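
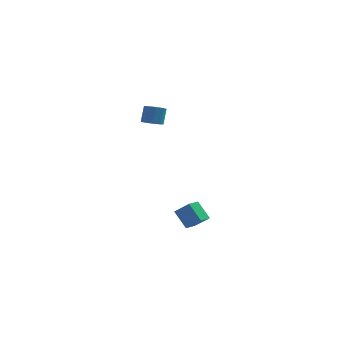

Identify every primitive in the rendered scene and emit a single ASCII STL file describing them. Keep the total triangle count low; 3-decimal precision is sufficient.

solid 
facet normal -0.084 -0.380 -0.921
outer loop
vertex -3.252 -1.026 2.788
vertex -3.546 -1.521 3.019
vertex -3.723 -0.966 2.806
endloop
endfacet
facet normal 0.102 0.916 -0.387
outer loop
vertex -3.252 -1.026 2.788
vertex -3.723 -0.966 2.806
vertex -3.161 -0.604 3.811
endloop
endfacet
facet normal 0.103 0.916 -0.388
outer loop
vertex -3.161 -0.604 3.811
vertex -3.723 -0.966 2.806
vertex -3.631 -0.544 3.828
endloop
endfacet
facet normal 0.082 0.380 0.921
outer loop
vertex -3.161 -0.604 3.811
vertex -3.631 -0.544 3.828
vertex -3.454 -1.099 4.041
endloop
endfacet
facet normal -0.081 -0.380 -0.922
outer loop
vertex -3.723 -0.966 2.806
vertex -3.546 -1.521 3.019
vertex -4.09 -1.232 2.948
endloop
endfacet
facet normal -0.630 0.737 -0.247
outer loop
vertex -3.723 -0.966 2.806
vertex -4.09 -1.232 2.948
vertex -3.631 -0.544 3.828
endloop
endfacet
facet normal -0.630 0.736 -0.247
outer loop
vertex -3.631 -0.544 3.828
vertex -4.09 -1.232 2.948
vertex -3.998 -0.81 3.971
endloop
endfacet
facet normal 0.083 0.380 0.921
outer loop
vertex -3.631 -0.544 3.828
vertex -3.998 -0.81 3.971
vertex -3.454 -1.099 4.041
endloop
endfacet
facet normal -0.082 -0.381 -0.921
outer loop
vertex -4.09 -1.232 2.948
vertex -3.546 -1.521 3.019
vertex -4.138 -1.667 3.132
endloop
endfacet
facet normal -0.991 0.125 0.037
outer loop
vertex -4.09 -1.232 2.948
vertex -4.138 -1.667 3.132
vertex -3.998 -0.81 3.971
endloop
endfacet
facet normal -0.991 0.125 0.038
outer loop
vertex -3.998 -0.81 3.971
vertex -4.138 -1.667 3.132
vertex -4.046 -1.245 4.154
endloop
endfacet
facet normal 0.083 0.379 0.922
outer loop
vertex -3.998 -0.81 3.971
vertex -4.046 -1.245 4.154
vertex -3.454 -1.099 4.041
endloop
endfacet
facet normal -0.082 -0.379 -0.922
outer loop
vertex -4.138 -1.667 3.132
vertex -3.546 -1.521 3.019
vertex -3.839 -2.016 3.249
endloop
endfacet
facet normal -0.772 -0.560 0.301
outer loop
vertex -4.138 -1.667 3.132
vertex -3.839 -2.016 3.249
vertex -4.046 -1.245 4.154
endloop
endfacet
facet normal -0.773 -0.559 0.299
outer loop
vertex -4.046 -1.245 4.154
vertex -3.839 -2.016 3.249
vertex -3.748 -1.594 4.272
endloop
endfacet
facet normal 0.082 0.381 0.921
outer loop
vertex -4.046 -1.245 4.154
vertex -3.748 -1.594 4.272
vertex -3.454 -1.099 4.041
endloop
endfacet
facet normal -0.082 -0.380 -0.921
outer loop
vertex -3.839 -2.016 3.249
vertex -3.546 -1.521 3.019
vertex -3.369 -2.076 3.232
endloop
endfacet
facet normal -0.103 -0.916 0.387
outer loop
vertex -3.839 -2.016 3.249
vertex -3.369 -2.076 3.232
vertex -3.748 -1.594 4.272
endloop
endfacet
facet normal -0.102 -0.916 0.387
outer loop
vertex -3.748 -1.594 4.272
vertex -3.369 -2.076 3.232
vertex -3.277 -1.654 4.254
endloop
endfacet
facet normal 0.084 0.380 0.921
outer loop
vertex -3.748 -1.594 4.272
vertex -3.277 -1.654 4.254
vertex -3.454 -1.099 4.041
endloop
endfacet
facet normal -0.083 -0.380 -0.921
outer loop
vertex -3.369 -2.076 3.232
vertex -3.546 -1.521 3.019
vertex -3.002 -1.81 3.089
endloop
endfacet
facet normal 0.630 -0.736 0.247
outer loop
vertex -3.369 -2.076 3.232
vertex -3.002 -1.81 3.089
vertex -3.277 -1.654 4.254
endloop
endfacet
facet normal 0.630 -0.737 0.247
outer loop
vertex -3.277 -1.654 4.254
vertex -3.002 -1.81 3.089
vertex -2.91 -1.388 4.112
endloop
endfacet
facet normal 0.081 0.380 0.922
outer loop
vertex -3.277 -1.654 4.254
vertex -2.91 -1.388 4.112
vertex -3.454 -1.099 4.041
endloop
endfacet
facet normal -0.083 -0.379 -0.922
outer loop
vertex -3.002 -1.81 3.089
vertex -3.546 -1.521 3.019
vertex -2.954 -1.375 2.906
endloop
endfacet
facet normal 0.991 -0.125 -0.038
outer loop
vertex -3.002 -1.81 3.089
vertex -2.954 -1.375 2.906
vertex -2.91 -1.388 4.112
endloop
endfacet
facet normal 0.991 -0.125 -0.038
outer loop
vertex -2.91 -1.388 4.112
vertex -2.954 -1.375 2.906
vertex -2.862 -0.953 3.928
endloop
endfacet
facet normal 0.082 0.381 0.921
outer loop
vertex -2.91 -1.388 4.112
vertex -2.862 -0.953 3.928
vertex -3.454 -1.099 4.041
endloop
endfacet
facet normal -0.082 -0.381 -0.921
outer loop
vertex -2.954 -1.375 2.906
vertex -3.546 -1.521 3.019
vertex -3.252 -1.026 2.788
endloop
endfacet
facet normal 0.773 0.559 -0.300
outer loop
vertex -2.954 -1.375 2.906
vertex -3.252 -1.026 2.788
vertex -2.862 -0.953 3.928
endloop
endfacet
facet normal 0.772 0.561 -0.300
outer loop
vertex -2.862 -0.953 3.928
vertex -3.252 -1.026 2.788
vertex -3.161 -0.604 3.811
endloop
endfacet
facet normal 0.082 0.379 0.922
outer loop
vertex -2.862 -0.953 3.928
vertex -3.161 -0.604 3.811
vertex -3.454 -1.099 4.041
endloop
endfacet
facet normal -0.744 0.215 -0.632
outer loop
vertex -2.411 -1.05 -3.749
vertex -2.072 -0.224 -3.867
vertex -1.666 -1.502 -4.78
endloop
endfacet
facet normal -0.376 -0.917 0.130
outer loop
vertex -0.788 -1.756 -4.033
vertex -2.411 -1.05 -3.749
vertex -1.666 -1.502 -4.78
endloop
endfacet
facet normal -0.744 0.216 -0.633
outer loop
vertex -1.666 -1.502 -4.78
vertex -2.072 -0.224 -3.867
vertex -1.327 -0.677 -4.897
endloop
endfacet
facet normal 0.552 -0.335 -0.763
outer loop
vertex -1.327 -0.677 -4.897
vertex -0.788 -1.756 -4.033
vertex -1.666 -1.502 -4.78
endloop
endfacet
facet normal -0.552 0.336 0.763
outer loop
vertex -2.411 -1.05 -3.749
vertex -1.194 -0.478 -3.12
vertex -2.072 -0.224 -3.867
endloop
endfacet
facet normal -0.376 -0.917 0.131
outer loop
vertex -1.533 -1.303 -3.003
vertex -2.411 -1.05 -3.749
vertex -0.788 -1.756 -4.033
endloop
endfacet
facet normal -0.552 0.335 0.763
outer loop
vertex -1.533 -1.303 -3.003
vertex -1.194 -0.478 -3.12
vertex -2.411 -1.05 -3.749
endloop
endfacet
facet normal 0.377 0.917 -0.131
outer loop
vertex -2.072 -0.224 -3.867
vertex -1.194 -0.478 -3.12
vertex -1.327 -0.677 -4.897
endloop
endfacet
facet normal 0.552 -0.336 -0.763
outer loop
vertex -0.449 -0.93 -4.151
vertex -0.788 -1.756 -4.033
vertex -1.327 -0.677 -4.897
endloop
endfacet
facet normal 0.376 0.918 -0.131
outer loop
vertex -1.327 -0.677 -4.897
vertex -1.194 -0.478 -3.12
vertex -0.449 -0.93 -4.151
endloop
endfacet
facet normal 0.744 -0.215 0.633
outer loop
vertex -0.449 -0.93 -4.151
vertex -1.533 -1.303 -3.003
vertex -0.788 -1.756 -4.033
endloop
endfacet
facet normal 0.744 -0.216 0.632
outer loop
vertex -1.194 -0.478 -3.12
vertex -1.533 -1.303 -3.003
vertex -0.449 -0.93 -4.151
endloop
endfacet

endsolid


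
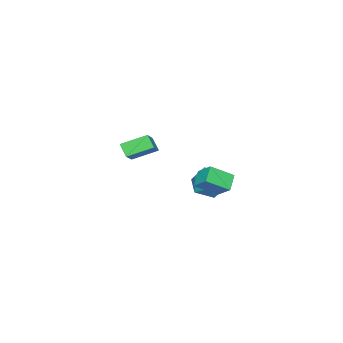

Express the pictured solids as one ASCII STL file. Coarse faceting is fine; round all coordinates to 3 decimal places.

solid 
facet normal 0.249 -0.146 0.958
outer loop
vertex -2.865 3.089 1.009
vertex -3.252 2.079 0.956
vertex -2.214 2.274 0.716
endloop
endfacet
facet normal 0.692 0.320 0.648
outer loop
vertex -2.865 3.089 1.009
vertex -2.214 2.274 0.716
vertex -2.164 3.222 0.195
endloop
endfacet
facet normal 0.302 0.865 0.401
outer loop
vertex -2.865 3.089 1.009
vertex -2.164 3.222 0.195
vertex -3.17 3.612 0.112
endloop
endfacet
facet normal -0.382 0.736 0.559
outer loop
vertex -2.865 3.089 1.009
vertex -3.17 3.612 0.112
vertex -3.843 2.906 0.582
endloop
endfacet
facet normal -0.415 0.112 0.903
outer loop
vertex -2.865 3.089 1.009
vertex -3.843 2.906 0.582
vertex -3.252 2.079 0.956
endloop
endfacet
facet normal 0.996 -0.003 0.090
outer loop
vertex -2.164 3.222 0.195
vertex -2.214 2.274 0.716
vertex -2.117 2.294 -0.362
endloop
endfacet
facet normal 0.279 -0.757 0.590
outer loop
vertex -2.214 2.274 0.716
vertex -3.252 2.079 0.956
vertex -2.79 1.588 0.108
endloop
endfacet
facet normal -0.795 -0.341 0.502
outer loop
vertex -3.252 2.079 0.956
vertex -3.843 2.906 0.582
vertex -3.796 1.978 0.025
endloop
endfacet
facet normal -0.741 0.670 -0.054
outer loop
vertex -3.843 2.906 0.582
vertex -3.17 3.612 0.112
vertex -3.746 2.926 -0.496
endloop
endfacet
facet normal 0.366 0.878 -0.309
outer loop
vertex -3.17 3.612 0.112
vertex -2.164 3.222 0.195
vertex -2.708 3.121 -0.736
endloop
endfacet
facet normal 0.382 -0.736 -0.559
outer loop
vertex -3.095 2.111 -0.789
vertex -2.117 2.294 -0.362
vertex -2.79 1.588 0.108
endloop
endfacet
facet normal -0.302 -0.865 -0.401
outer loop
vertex -3.095 2.111 -0.789
vertex -2.79 1.588 0.108
vertex -3.796 1.978 0.025
endloop
endfacet
facet normal -0.692 -0.320 -0.648
outer loop
vertex -3.095 2.111 -0.789
vertex -3.796 1.978 0.025
vertex -3.746 2.926 -0.496
endloop
endfacet
facet normal -0.249 0.146 -0.958
outer loop
vertex -3.095 2.111 -0.789
vertex -3.746 2.926 -0.496
vertex -2.708 3.121 -0.736
endloop
endfacet
facet normal 0.415 -0.112 -0.903
outer loop
vertex -3.095 2.111 -0.789
vertex -2.708 3.121 -0.736
vertex -2.117 2.294 -0.362
endloop
endfacet
facet normal 0.741 -0.670 0.054
outer loop
vertex -2.79 1.588 0.108
vertex -2.117 2.294 -0.362
vertex -2.214 2.274 0.716
endloop
endfacet
facet normal -0.366 -0.878 0.309
outer loop
vertex -3.796 1.978 0.025
vertex -2.79 1.588 0.108
vertex -3.252 2.079 0.956
endloop
endfacet
facet normal -0.996 0.003 -0.090
outer loop
vertex -3.746 2.926 -0.496
vertex -3.796 1.978 0.025
vertex -3.843 2.906 0.582
endloop
endfacet
facet normal -0.279 0.757 -0.590
outer loop
vertex -2.708 3.121 -0.736
vertex -3.746 2.926 -0.496
vertex -3.17 3.612 0.112
endloop
endfacet
facet normal 0.795 0.341 -0.502
outer loop
vertex -2.117 2.294 -0.362
vertex -2.708 3.121 -0.736
vertex -2.164 3.222 0.195
endloop
endfacet
facet normal -0.631 0.674 0.384
outer loop
vertex -3.567 -1.883 2.109
vertex -3.392 -1.318 1.404
vertex -4.997 -2.663 1.13
endloop
endfacet
facet normal -0.190 -0.614 0.766
outer loop
vertex -3.988 -3.742 0.516
vertex -3.567 -1.883 2.109
vertex -4.997 -2.663 1.13
endloop
endfacet
facet normal -0.631 0.674 0.384
outer loop
vertex -4.997 -2.663 1.13
vertex -3.392 -1.318 1.404
vertex -4.822 -2.098 0.425
endloop
endfacet
facet normal -0.752 -0.410 -0.515
outer loop
vertex -4.822 -2.098 0.425
vertex -3.988 -3.742 0.516
vertex -4.997 -2.663 1.13
endloop
endfacet
facet normal 0.752 0.410 0.515
outer loop
vertex -3.567 -1.883 2.109
vertex -2.383 -2.397 0.79
vertex -3.392 -1.318 1.404
endloop
endfacet
facet normal -0.190 -0.614 0.766
outer loop
vertex -2.558 -2.962 1.495
vertex -3.567 -1.883 2.109
vertex -3.988 -3.742 0.516
endloop
endfacet
facet normal 0.752 0.410 0.515
outer loop
vertex -2.558 -2.962 1.495
vertex -2.383 -2.397 0.79
vertex -3.567 -1.883 2.109
endloop
endfacet
facet normal 0.190 0.614 -0.766
outer loop
vertex -3.392 -1.318 1.404
vertex -2.383 -2.397 0.79
vertex -4.822 -2.098 0.425
endloop
endfacet
facet normal -0.752 -0.410 -0.515
outer loop
vertex -3.813 -3.177 -0.189
vertex -3.988 -3.742 0.516
vertex -4.822 -2.098 0.425
endloop
endfacet
facet normal 0.190 0.614 -0.766
outer loop
vertex -4.822 -2.098 0.425
vertex -2.383 -2.397 0.79
vertex -3.813 -3.177 -0.189
endloop
endfacet
facet normal 0.631 -0.674 -0.384
outer loop
vertex -3.813 -3.177 -0.189
vertex -2.558 -2.962 1.495
vertex -3.988 -3.742 0.516
endloop
endfacet
facet normal 0.631 -0.674 -0.384
outer loop
vertex -2.383 -2.397 0.79
vertex -2.558 -2.962 1.495
vertex -3.813 -3.177 -0.189
endloop
endfacet
facet normal -0.647 0.559 -0.518
outer loop
vertex -2.471 3.765 0.845
vertex -2.234 4.693 1.551
vertex -1.691 4.062 0.192
endloop
endfacet
facet normal -0.199 -0.781 -0.592
outer loop
vertex -0.746 3.247 0.949
vertex -2.471 3.765 0.845
vertex -1.691 4.062 0.192
endloop
endfacet
facet normal -0.647 0.559 -0.518
outer loop
vertex -1.691 4.062 0.192
vertex -2.234 4.693 1.551
vertex -1.454 4.991 0.898
endloop
endfacet
facet normal 0.736 0.281 -0.616
outer loop
vertex -1.454 4.991 0.898
vertex -0.746 3.247 0.949
vertex -1.691 4.062 0.192
endloop
endfacet
facet normal -0.736 -0.281 0.616
outer loop
vertex -2.471 3.765 0.845
vertex -1.289 3.878 2.308
vertex -2.234 4.693 1.551
endloop
endfacet
facet normal -0.199 -0.780 -0.593
outer loop
vertex -1.526 2.949 1.602
vertex -2.471 3.765 0.845
vertex -0.746 3.247 0.949
endloop
endfacet
facet normal -0.736 -0.281 0.616
outer loop
vertex -1.526 2.949 1.602
vertex -1.289 3.878 2.308
vertex -2.471 3.765 0.845
endloop
endfacet
facet normal 0.198 0.781 0.593
outer loop
vertex -2.234 4.693 1.551
vertex -1.289 3.878 2.308
vertex -1.454 4.991 0.898
endloop
endfacet
facet normal 0.736 0.281 -0.616
outer loop
vertex -0.509 4.175 1.655
vertex -0.746 3.247 0.949
vertex -1.454 4.991 0.898
endloop
endfacet
facet normal 0.199 0.780 0.593
outer loop
vertex -1.454 4.991 0.898
vertex -1.289 3.878 2.308
vertex -0.509 4.175 1.655
endloop
endfacet
facet normal 0.647 -0.559 0.518
outer loop
vertex -0.509 4.175 1.655
vertex -1.526 2.949 1.602
vertex -0.746 3.247 0.949
endloop
endfacet
facet normal 0.647 -0.559 0.519
outer loop
vertex -1.289 3.878 2.308
vertex -1.526 2.949 1.602
vertex -0.509 4.175 1.655
endloop
endfacet

endsolid


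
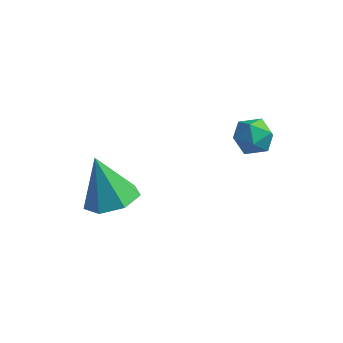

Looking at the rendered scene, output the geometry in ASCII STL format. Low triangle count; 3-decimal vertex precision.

solid 
facet normal -0.365 0.398 0.842
outer loop
vertex 1.551 0.388 2.232
vertex 0.874 0.051 2.098
vertex 1.412 -0.316 2.505
endloop
endfacet
facet normal 0.337 0.282 0.898
outer loop
vertex 1.551 0.388 2.232
vertex 1.412 -0.316 2.505
vertex 2.095 -0.152 2.197
endloop
endfacet
facet normal 0.664 0.645 0.378
outer loop
vertex 1.551 0.388 2.232
vertex 2.095 -0.152 2.197
vertex 1.98 0.317 1.6
endloop
endfacet
facet normal 0.163 0.987 0.000
outer loop
vertex 1.551 0.388 2.232
vertex 1.98 0.317 1.6
vertex 1.225 0.442 1.539
endloop
endfacet
facet normal -0.472 0.834 0.287
outer loop
vertex 1.551 0.388 2.232
vertex 1.225 0.442 1.539
vertex 0.874 0.051 2.098
endloop
endfacet
facet normal 0.455 -0.414 0.788
outer loop
vertex 2.095 -0.152 2.197
vertex 1.412 -0.316 2.505
vertex 1.755 -0.822 2.041
endloop
endfacet
facet normal -0.681 -0.225 0.697
outer loop
vertex 1.412 -0.316 2.505
vertex 0.874 0.051 2.098
vertex 1.0 -0.697 1.98
endloop
endfacet
facet normal -0.854 0.480 -0.200
outer loop
vertex 0.874 0.051 2.098
vertex 1.225 0.442 1.539
vertex 0.885 -0.228 1.383
endloop
endfacet
facet normal 0.174 0.727 -0.664
outer loop
vertex 1.225 0.442 1.539
vertex 1.98 0.317 1.6
vertex 1.568 -0.064 1.075
endloop
endfacet
facet normal 0.983 0.174 -0.053
outer loop
vertex 1.98 0.317 1.6
vertex 2.095 -0.152 2.197
vertex 2.106 -0.431 1.482
endloop
endfacet
facet normal -0.163 -0.987 -0.000
outer loop
vertex 1.429 -0.768 1.348
vertex 1.755 -0.822 2.041
vertex 1.0 -0.697 1.98
endloop
endfacet
facet normal -0.664 -0.645 -0.378
outer loop
vertex 1.429 -0.768 1.348
vertex 1.0 -0.697 1.98
vertex 0.885 -0.228 1.383
endloop
endfacet
facet normal -0.337 -0.282 -0.898
outer loop
vertex 1.429 -0.768 1.348
vertex 0.885 -0.228 1.383
vertex 1.568 -0.064 1.075
endloop
endfacet
facet normal 0.365 -0.398 -0.842
outer loop
vertex 1.429 -0.768 1.348
vertex 1.568 -0.064 1.075
vertex 2.106 -0.431 1.482
endloop
endfacet
facet normal 0.472 -0.834 -0.287
outer loop
vertex 1.429 -0.768 1.348
vertex 2.106 -0.431 1.482
vertex 1.755 -0.822 2.041
endloop
endfacet
facet normal -0.174 -0.727 0.664
outer loop
vertex 1.0 -0.697 1.98
vertex 1.755 -0.822 2.041
vertex 1.412 -0.316 2.505
endloop
endfacet
facet normal -0.983 -0.174 0.053
outer loop
vertex 0.885 -0.228 1.383
vertex 1.0 -0.697 1.98
vertex 0.874 0.051 2.098
endloop
endfacet
facet normal -0.455 0.414 -0.788
outer loop
vertex 1.568 -0.064 1.075
vertex 0.885 -0.228 1.383
vertex 1.225 0.442 1.539
endloop
endfacet
facet normal 0.681 0.225 -0.697
outer loop
vertex 2.106 -0.431 1.482
vertex 1.568 -0.064 1.075
vertex 1.98 0.317 1.6
endloop
endfacet
facet normal 0.854 -0.480 0.200
outer loop
vertex 1.755 -0.822 2.041
vertex 2.106 -0.431 1.482
vertex 2.095 -0.152 2.197
endloop
endfacet
facet normal 0.383 -0.140 -0.913
outer loop
vertex -1.513 -2.345 -0.635
vertex -2.402 -2.63 -0.964
vertex -2.015 -1.719 -0.941
endloop
endfacet
facet normal 0.481 0.665 0.572
outer loop
vertex -1.513 -2.345 -0.635
vertex -2.015 -1.719 -0.941
vertex -3.118 -2.37 0.744
endloop
endfacet
facet normal 0.382 -0.139 -0.914
outer loop
vertex -2.015 -1.719 -0.941
vertex -2.402 -2.63 -0.964
vertex -2.809 -1.779 -1.264
endloop
endfacet
facet normal -0.175 0.951 0.253
outer loop
vertex -2.015 -1.719 -0.941
vertex -2.809 -1.779 -1.264
vertex -3.118 -2.37 0.744
endloop
endfacet
facet normal 0.383 -0.139 -0.913
outer loop
vertex -2.809 -1.779 -1.264
vertex -2.402 -2.63 -0.964
vertex -3.296 -2.48 -1.362
endloop
endfacet
facet normal -0.823 0.566 0.040
outer loop
vertex -2.809 -1.779 -1.264
vertex -3.296 -2.48 -1.362
vertex -3.118 -2.37 0.744
endloop
endfacet
facet normal 0.383 -0.139 -0.913
outer loop
vertex -3.296 -2.48 -1.362
vertex -2.402 -2.63 -0.964
vertex -3.11 -3.294 -1.16
endloop
endfacet
facet normal -0.975 -0.200 0.093
outer loop
vertex -3.296 -2.48 -1.362
vertex -3.11 -3.294 -1.16
vertex -3.118 -2.37 0.744
endloop
endfacet
facet normal 0.384 -0.139 -0.913
outer loop
vertex -3.11 -3.294 -1.16
vertex -2.402 -2.63 -0.964
vertex -2.391 -3.608 -0.81
endloop
endfacet
facet normal -0.518 -0.771 0.372
outer loop
vertex -3.11 -3.294 -1.16
vertex -2.391 -3.608 -0.81
vertex -3.118 -2.37 0.744
endloop
endfacet
facet normal 0.382 -0.140 -0.913
outer loop
vertex -2.391 -3.608 -0.81
vertex -2.402 -2.63 -0.964
vertex -1.68 -3.186 -0.577
endloop
endfacet
facet normal 0.206 -0.716 0.667
outer loop
vertex -2.391 -3.608 -0.81
vertex -1.68 -3.186 -0.577
vertex -3.118 -2.37 0.744
endloop
endfacet
facet normal 0.383 -0.139 -0.913
outer loop
vertex -1.68 -3.186 -0.577
vertex -2.402 -2.63 -0.964
vertex -1.513 -2.345 -0.635
endloop
endfacet
facet normal 0.650 -0.077 0.756
outer loop
vertex -1.68 -3.186 -0.577
vertex -1.513 -2.345 -0.635
vertex -3.118 -2.37 0.744
endloop
endfacet

endsolid


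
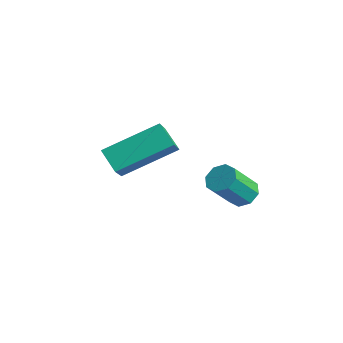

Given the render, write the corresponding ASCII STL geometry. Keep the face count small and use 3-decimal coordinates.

solid 
facet normal -0.500 0.532 -0.683
outer loop
vertex -2.964 3.659 1.801
vertex -2.213 3.66 1.252
vertex -3.602 1.932 0.922
endloop
endfacet
facet normal -0.808 -0.002 0.590
outer loop
vertex -3.027 1.32 1.708
vertex -2.964 3.659 1.801
vertex -3.602 1.932 0.922
endloop
endfacet
facet normal -0.500 0.532 -0.684
outer loop
vertex -3.602 1.932 0.922
vertex -2.213 3.66 1.252
vertex -2.851 1.933 0.374
endloop
endfacet
facet normal -0.313 -0.847 -0.430
outer loop
vertex -2.851 1.933 0.374
vertex -3.027 1.32 1.708
vertex -3.602 1.932 0.922
endloop
endfacet
facet normal 0.313 0.847 0.430
outer loop
vertex -2.964 3.659 1.801
vertex -1.638 3.048 2.038
vertex -2.213 3.66 1.252
endloop
endfacet
facet normal -0.807 -0.002 0.590
outer loop
vertex -2.389 3.047 2.586
vertex -2.964 3.659 1.801
vertex -3.027 1.32 1.708
endloop
endfacet
facet normal 0.313 0.846 0.431
outer loop
vertex -2.389 3.047 2.586
vertex -1.638 3.048 2.038
vertex -2.964 3.659 1.801
endloop
endfacet
facet normal 0.808 0.001 -0.590
outer loop
vertex -2.213 3.66 1.252
vertex -1.638 3.048 2.038
vertex -2.851 1.933 0.374
endloop
endfacet
facet normal -0.313 -0.846 -0.430
outer loop
vertex -2.276 1.321 1.159
vertex -3.027 1.32 1.708
vertex -2.851 1.933 0.374
endloop
endfacet
facet normal 0.807 0.002 -0.590
outer loop
vertex -2.851 1.933 0.374
vertex -1.638 3.048 2.038
vertex -2.276 1.321 1.159
endloop
endfacet
facet normal 0.500 -0.532 0.683
outer loop
vertex -2.276 1.321 1.159
vertex -2.389 3.047 2.586
vertex -3.027 1.32 1.708
endloop
endfacet
facet normal 0.499 -0.532 0.683
outer loop
vertex -1.638 3.048 2.038
vertex -2.389 3.047 2.586
vertex -2.276 1.321 1.159
endloop
endfacet
facet normal 0.009 0.638 -0.770
outer loop
vertex 1.385 3.914 1.211
vertex 0.906 3.724 1.048
vertex 1.068 4.12 1.378
endloop
endfacet
facet normal 0.642 0.587 0.494
outer loop
vertex 1.385 3.914 1.211
vertex 1.068 4.12 1.378
vertex 1.373 3.065 2.235
endloop
endfacet
facet normal 0.642 0.587 0.494
outer loop
vertex 1.373 3.065 2.235
vertex 1.068 4.12 1.378
vertex 1.056 3.271 2.402
endloop
endfacet
facet normal -0.010 -0.639 0.769
outer loop
vertex 1.373 3.065 2.235
vertex 1.056 3.271 2.402
vertex 0.894 2.876 2.072
endloop
endfacet
facet normal 0.008 0.638 -0.770
outer loop
vertex 1.068 4.12 1.378
vertex 0.906 3.724 1.048
vertex 0.656 4.094 1.352
endloop
endfacet
facet normal -0.089 0.767 0.635
outer loop
vertex 1.068 4.12 1.378
vertex 0.656 4.094 1.352
vertex 1.056 3.271 2.402
endloop
endfacet
facet normal -0.087 0.768 0.635
outer loop
vertex 1.056 3.271 2.402
vertex 0.656 4.094 1.352
vertex 0.644 3.246 2.376
endloop
endfacet
facet normal -0.010 -0.639 0.769
outer loop
vertex 1.056 3.271 2.402
vertex 0.644 3.246 2.376
vertex 0.894 2.876 2.072
endloop
endfacet
facet normal 0.009 0.639 -0.770
outer loop
vertex 0.656 4.094 1.352
vertex 0.906 3.724 1.048
vertex 0.391 3.852 1.148
endloop
endfacet
facet normal -0.767 0.499 0.404
outer loop
vertex 0.656 4.094 1.352
vertex 0.391 3.852 1.148
vertex 0.644 3.246 2.376
endloop
endfacet
facet normal -0.767 0.498 0.404
outer loop
vertex 0.644 3.246 2.376
vertex 0.391 3.852 1.148
vertex 0.379 3.003 2.172
endloop
endfacet
facet normal -0.008 -0.638 0.770
outer loop
vertex 0.644 3.246 2.376
vertex 0.379 3.003 2.172
vertex 0.894 2.876 2.072
endloop
endfacet
facet normal 0.010 0.639 -0.769
outer loop
vertex 0.391 3.852 1.148
vertex 0.906 3.724 1.048
vertex 0.427 3.535 0.885
endloop
endfacet
facet normal -0.996 -0.061 -0.062
outer loop
vertex 0.391 3.852 1.148
vertex 0.427 3.535 0.885
vertex 0.379 3.003 2.172
endloop
endfacet
facet normal -0.996 -0.061 -0.062
outer loop
vertex 0.379 3.003 2.172
vertex 0.427 3.535 0.885
vertex 0.415 2.686 1.909
endloop
endfacet
facet normal -0.008 -0.639 0.769
outer loop
vertex 0.379 3.003 2.172
vertex 0.415 2.686 1.909
vertex 0.894 2.876 2.072
endloop
endfacet
facet normal 0.010 0.639 -0.769
outer loop
vertex 0.427 3.535 0.885
vertex 0.906 3.724 1.048
vertex 0.744 3.329 0.718
endloop
endfacet
facet normal -0.642 -0.587 -0.494
outer loop
vertex 0.427 3.535 0.885
vertex 0.744 3.329 0.718
vertex 0.415 2.686 1.909
endloop
endfacet
facet normal -0.642 -0.587 -0.494
outer loop
vertex 0.415 2.686 1.909
vertex 0.744 3.329 0.718
vertex 0.732 2.48 1.742
endloop
endfacet
facet normal -0.009 -0.638 0.770
outer loop
vertex 0.415 2.686 1.909
vertex 0.732 2.48 1.742
vertex 0.894 2.876 2.072
endloop
endfacet
facet normal 0.010 0.639 -0.769
outer loop
vertex 0.744 3.329 0.718
vertex 0.906 3.724 1.048
vertex 1.156 3.354 0.744
endloop
endfacet
facet normal 0.087 -0.767 -0.635
outer loop
vertex 0.744 3.329 0.718
vertex 1.156 3.354 0.744
vertex 0.732 2.48 1.742
endloop
endfacet
facet normal 0.088 -0.768 -0.635
outer loop
vertex 0.732 2.48 1.742
vertex 1.156 3.354 0.744
vertex 1.144 2.506 1.768
endloop
endfacet
facet normal -0.008 -0.638 0.770
outer loop
vertex 0.732 2.48 1.742
vertex 1.144 2.506 1.768
vertex 0.894 2.876 2.072
endloop
endfacet
facet normal 0.008 0.638 -0.770
outer loop
vertex 1.156 3.354 0.744
vertex 0.906 3.724 1.048
vertex 1.421 3.597 0.948
endloop
endfacet
facet normal 0.767 -0.498 -0.404
outer loop
vertex 1.156 3.354 0.744
vertex 1.421 3.597 0.948
vertex 1.144 2.506 1.768
endloop
endfacet
facet normal 0.767 -0.499 -0.404
outer loop
vertex 1.144 2.506 1.768
vertex 1.421 3.597 0.948
vertex 1.409 2.748 1.972
endloop
endfacet
facet normal -0.009 -0.639 0.770
outer loop
vertex 1.144 2.506 1.768
vertex 1.409 2.748 1.972
vertex 0.894 2.876 2.072
endloop
endfacet
facet normal 0.008 0.639 -0.769
outer loop
vertex 1.421 3.597 0.948
vertex 0.906 3.724 1.048
vertex 1.385 3.914 1.211
endloop
endfacet
facet normal 0.996 0.061 0.062
outer loop
vertex 1.421 3.597 0.948
vertex 1.385 3.914 1.211
vertex 1.409 2.748 1.972
endloop
endfacet
facet normal 0.996 0.061 0.062
outer loop
vertex 1.409 2.748 1.972
vertex 1.385 3.914 1.211
vertex 1.373 3.065 2.235
endloop
endfacet
facet normal -0.010 -0.639 0.769
outer loop
vertex 1.409 2.748 1.972
vertex 1.373 3.065 2.235
vertex 0.894 2.876 2.072
endloop
endfacet

endsolid


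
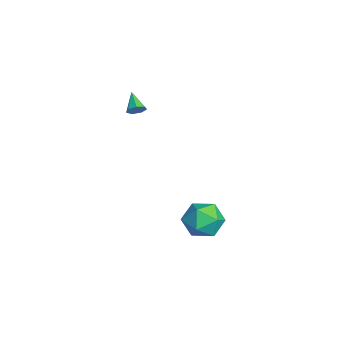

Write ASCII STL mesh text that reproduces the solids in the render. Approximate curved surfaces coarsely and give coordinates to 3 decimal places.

solid 
facet normal 0.828 0.099 -0.553
outer loop
vertex -0.14 -1.689 3.243
vertex -0.42 -1.653 2.83
vertex -0.262 -1.287 3.132
endloop
endfacet
facet normal 0.153 0.306 0.940
outer loop
vertex -0.14 -1.689 3.243
vertex -0.262 -1.287 3.132
vertex -1.38 -1.767 3.47
endloop
endfacet
facet normal 0.828 0.098 -0.552
outer loop
vertex -0.262 -1.287 3.132
vertex -0.42 -1.653 2.83
vertex -0.502 -1.161 2.794
endloop
endfacet
facet normal -0.222 0.852 0.475
outer loop
vertex -0.262 -1.287 3.132
vertex -0.502 -1.161 2.794
vertex -1.38 -1.767 3.47
endloop
endfacet
facet normal 0.828 0.097 -0.553
outer loop
vertex -0.502 -1.161 2.794
vertex -0.42 -1.653 2.83
vertex -0.681 -1.405 2.483
endloop
endfacet
facet normal -0.655 0.730 -0.196
outer loop
vertex -0.502 -1.161 2.794
vertex -0.681 -1.405 2.483
vertex -1.38 -1.767 3.47
endloop
endfacet
facet normal 0.828 0.100 -0.551
outer loop
vertex -0.681 -1.405 2.483
vertex -0.42 -1.653 2.83
vertex -0.662 -1.836 2.433
endloop
endfacet
facet normal -0.821 0.030 -0.570
outer loop
vertex -0.681 -1.405 2.483
vertex -0.662 -1.836 2.433
vertex -1.38 -1.767 3.47
endloop
endfacet
facet normal 0.829 0.098 -0.551
outer loop
vertex -0.662 -1.836 2.433
vertex -0.42 -1.653 2.83
vertex -0.462 -2.129 2.682
endloop
endfacet
facet normal -0.595 -0.716 -0.365
outer loop
vertex -0.662 -1.836 2.433
vertex -0.462 -2.129 2.682
vertex -1.38 -1.767 3.47
endloop
endfacet
facet normal 0.828 0.099 -0.552
outer loop
vertex -0.462 -2.129 2.682
vertex -0.42 -1.653 2.83
vertex -0.229 -2.063 3.043
endloop
endfacet
facet normal -0.145 -0.952 0.268
outer loop
vertex -0.462 -2.129 2.682
vertex -0.229 -2.063 3.043
vertex -1.38 -1.767 3.47
endloop
endfacet
facet normal 0.828 0.099 -0.553
outer loop
vertex -0.229 -2.063 3.043
vertex -0.42 -1.653 2.83
vertex -0.14 -1.689 3.243
endloop
endfacet
facet normal 0.186 -0.497 0.847
outer loop
vertex -0.229 -2.063 3.043
vertex -0.14 -1.689 3.243
vertex -1.38 -1.767 3.47
endloop
endfacet
facet normal -0.500 0.831 0.243
outer loop
vertex 2.06 2.15 -3.476
vertex 1.117 1.56 -3.398
vertex 1.768 1.69 -2.503
endloop
endfacet
facet normal 0.177 0.868 0.464
outer loop
vertex 2.06 2.15 -3.476
vertex 1.768 1.69 -2.503
vertex 2.83 1.654 -2.841
endloop
endfacet
facet normal 0.599 0.793 -0.107
outer loop
vertex 2.06 2.15 -3.476
vertex 2.83 1.654 -2.841
vertex 2.835 1.501 -3.945
endloop
endfacet
facet normal 0.182 0.710 -0.681
outer loop
vertex 2.06 2.15 -3.476
vertex 2.835 1.501 -3.945
vertex 1.776 1.443 -4.289
endloop
endfacet
facet normal -0.497 0.733 -0.464
outer loop
vertex 2.06 2.15 -3.476
vertex 1.776 1.443 -4.289
vertex 1.117 1.56 -3.398
endloop
endfacet
facet normal 0.297 0.317 0.900
outer loop
vertex 2.83 1.654 -2.841
vertex 1.768 1.69 -2.503
vertex 2.364 0.757 -2.371
endloop
endfacet
facet normal -0.799 0.257 0.544
outer loop
vertex 1.768 1.69 -2.503
vertex 1.117 1.56 -3.398
vertex 1.305 0.699 -2.715
endloop
endfacet
facet normal -0.794 0.098 -0.600
outer loop
vertex 1.117 1.56 -3.398
vertex 1.776 1.443 -4.289
vertex 1.31 0.546 -3.819
endloop
endfacet
facet normal 0.305 0.061 -0.950
outer loop
vertex 1.776 1.443 -4.289
vertex 2.835 1.501 -3.945
vertex 2.372 0.51 -4.157
endloop
endfacet
facet normal 0.980 0.196 -0.023
outer loop
vertex 2.835 1.501 -3.945
vertex 2.83 1.654 -2.841
vertex 3.023 0.64 -3.262
endloop
endfacet
facet normal -0.182 -0.710 0.681
outer loop
vertex 2.08 0.05 -3.184
vertex 2.364 0.757 -2.371
vertex 1.305 0.699 -2.715
endloop
endfacet
facet normal -0.599 -0.793 0.107
outer loop
vertex 2.08 0.05 -3.184
vertex 1.305 0.699 -2.715
vertex 1.31 0.546 -3.819
endloop
endfacet
facet normal -0.177 -0.868 -0.464
outer loop
vertex 2.08 0.05 -3.184
vertex 1.31 0.546 -3.819
vertex 2.372 0.51 -4.157
endloop
endfacet
facet normal 0.500 -0.831 -0.243
outer loop
vertex 2.08 0.05 -3.184
vertex 2.372 0.51 -4.157
vertex 3.023 0.64 -3.262
endloop
endfacet
facet normal 0.497 -0.733 0.464
outer loop
vertex 2.08 0.05 -3.184
vertex 3.023 0.64 -3.262
vertex 2.364 0.757 -2.371
endloop
endfacet
facet normal -0.305 -0.061 0.950
outer loop
vertex 1.305 0.699 -2.715
vertex 2.364 0.757 -2.371
vertex 1.768 1.69 -2.503
endloop
endfacet
facet normal -0.980 -0.196 0.023
outer loop
vertex 1.31 0.546 -3.819
vertex 1.305 0.699 -2.715
vertex 1.117 1.56 -3.398
endloop
endfacet
facet normal -0.297 -0.317 -0.900
outer loop
vertex 2.372 0.51 -4.157
vertex 1.31 0.546 -3.819
vertex 1.776 1.443 -4.289
endloop
endfacet
facet normal 0.799 -0.257 -0.544
outer loop
vertex 3.023 0.64 -3.262
vertex 2.372 0.51 -4.157
vertex 2.835 1.501 -3.945
endloop
endfacet
facet normal 0.794 -0.098 0.600
outer loop
vertex 2.364 0.757 -2.371
vertex 3.023 0.64 -3.262
vertex 2.83 1.654 -2.841
endloop
endfacet

endsolid


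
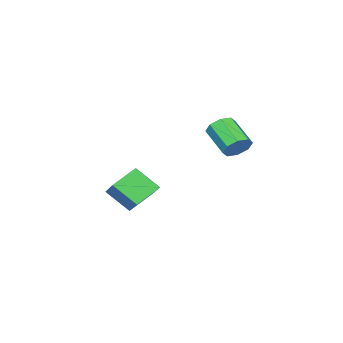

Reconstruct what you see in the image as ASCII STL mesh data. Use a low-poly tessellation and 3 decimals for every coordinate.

solid 
facet normal -0.830 0.236 0.505
outer loop
vertex -1.825 -4.524 0.258
vertex -0.978 -3.455 1.15
vertex -2.139 -3.413 -0.776
endloop
endfacet
facet normal -0.520 -0.656 -0.547
outer loop
vertex -0.902 -3.765 -1.53
vertex -1.825 -4.524 0.258
vertex -2.139 -3.413 -0.776
endloop
endfacet
facet normal -0.830 0.236 0.505
outer loop
vertex -2.139 -3.413 -0.776
vertex -0.978 -3.455 1.15
vertex -1.292 -2.344 0.116
endloop
endfacet
facet normal -0.203 0.717 -0.667
outer loop
vertex -1.292 -2.344 0.116
vertex -0.902 -3.765 -1.53
vertex -2.139 -3.413 -0.776
endloop
endfacet
facet normal 0.203 -0.717 0.667
outer loop
vertex -1.825 -4.524 0.258
vertex 0.259 -3.807 0.396
vertex -0.978 -3.455 1.15
endloop
endfacet
facet normal -0.520 -0.656 -0.547
outer loop
vertex -0.588 -4.876 -0.496
vertex -1.825 -4.524 0.258
vertex -0.902 -3.765 -1.53
endloop
endfacet
facet normal 0.203 -0.717 0.667
outer loop
vertex -0.588 -4.876 -0.496
vertex 0.259 -3.807 0.396
vertex -1.825 -4.524 0.258
endloop
endfacet
facet normal 0.520 0.656 0.547
outer loop
vertex -0.978 -3.455 1.15
vertex 0.259 -3.807 0.396
vertex -1.292 -2.344 0.116
endloop
endfacet
facet normal -0.203 0.717 -0.667
outer loop
vertex -0.055 -2.696 -0.638
vertex -0.902 -3.765 -1.53
vertex -1.292 -2.344 0.116
endloop
endfacet
facet normal 0.520 0.656 0.547
outer loop
vertex -1.292 -2.344 0.116
vertex 0.259 -3.807 0.396
vertex -0.055 -2.696 -0.638
endloop
endfacet
facet normal 0.830 -0.236 -0.505
outer loop
vertex -0.055 -2.696 -0.638
vertex -0.588 -4.876 -0.496
vertex -0.902 -3.765 -1.53
endloop
endfacet
facet normal 0.830 -0.236 -0.505
outer loop
vertex 0.259 -3.807 0.396
vertex -0.588 -4.876 -0.496
vertex -0.055 -2.696 -0.638
endloop
endfacet
facet normal 0.305 0.770 -0.561
outer loop
vertex -0.597 2.256 4.045
vertex -0.975 2.0 3.488
vertex -1.112 2.451 4.033
endloop
endfacet
facet normal 0.182 0.531 0.828
outer loop
vertex -0.597 2.256 4.045
vertex -1.112 2.451 4.033
vertex -1.087 1.017 4.948
endloop
endfacet
facet normal 0.181 0.531 0.828
outer loop
vertex -1.087 1.017 4.948
vertex -1.112 2.451 4.033
vertex -1.603 1.211 4.936
endloop
endfacet
facet normal -0.303 -0.770 0.562
outer loop
vertex -1.087 1.017 4.948
vertex -1.603 1.211 4.936
vertex -1.465 0.76 4.392
endloop
endfacet
facet normal 0.304 0.770 -0.561
outer loop
vertex -1.112 2.451 4.033
vertex -0.975 2.0 3.488
vertex -1.547 2.381 3.701
endloop
endfacet
facet normal -0.534 0.626 0.568
outer loop
vertex -1.112 2.451 4.033
vertex -1.547 2.381 3.701
vertex -1.603 1.211 4.936
endloop
endfacet
facet normal -0.534 0.626 0.568
outer loop
vertex -1.603 1.211 4.936
vertex -1.547 2.381 3.701
vertex -2.037 1.142 4.604
endloop
endfacet
facet normal -0.306 -0.770 0.560
outer loop
vertex -1.603 1.211 4.936
vertex -2.037 1.142 4.604
vertex -1.465 0.76 4.392
endloop
endfacet
facet normal 0.304 0.770 -0.561
outer loop
vertex -1.547 2.381 3.701
vertex -0.975 2.0 3.488
vertex -1.647 2.088 3.245
endloop
endfacet
facet normal -0.935 0.354 -0.022
outer loop
vertex -1.547 2.381 3.701
vertex -1.647 2.088 3.245
vertex -2.037 1.142 4.604
endloop
endfacet
facet normal -0.935 0.354 -0.022
outer loop
vertex -2.037 1.142 4.604
vertex -1.647 2.088 3.245
vertex -2.137 0.849 4.148
endloop
endfacet
facet normal -0.306 -0.769 0.561
outer loop
vertex -2.037 1.142 4.604
vertex -2.137 0.849 4.148
vertex -1.465 0.76 4.392
endloop
endfacet
facet normal 0.304 0.769 -0.562
outer loop
vertex -1.647 2.088 3.245
vertex -0.975 2.0 3.488
vertex -1.353 1.743 2.932
endloop
endfacet
facet normal -0.789 -0.126 -0.602
outer loop
vertex -1.647 2.088 3.245
vertex -1.353 1.743 2.932
vertex -2.137 0.849 4.148
endloop
endfacet
facet normal -0.789 -0.126 -0.602
outer loop
vertex -2.137 0.849 4.148
vertex -1.353 1.743 2.932
vertex -1.843 0.504 3.835
endloop
endfacet
facet normal -0.306 -0.769 0.561
outer loop
vertex -2.137 0.849 4.148
vertex -1.843 0.504 3.835
vertex -1.465 0.76 4.392
endloop
endfacet
facet normal 0.303 0.770 -0.562
outer loop
vertex -1.353 1.743 2.932
vertex -0.975 2.0 3.488
vertex -0.837 1.549 2.944
endloop
endfacet
facet normal -0.181 -0.532 -0.827
outer loop
vertex -1.353 1.743 2.932
vertex -0.837 1.549 2.944
vertex -1.843 0.504 3.835
endloop
endfacet
facet normal -0.182 -0.531 -0.828
outer loop
vertex -1.843 0.504 3.835
vertex -0.837 1.549 2.944
vertex -1.328 0.309 3.847
endloop
endfacet
facet normal -0.305 -0.770 0.561
outer loop
vertex -1.843 0.504 3.835
vertex -1.328 0.309 3.847
vertex -1.465 0.76 4.392
endloop
endfacet
facet normal 0.306 0.770 -0.560
outer loop
vertex -0.837 1.549 2.944
vertex -0.975 2.0 3.488
vertex -0.403 1.618 3.276
endloop
endfacet
facet normal 0.534 -0.626 -0.568
outer loop
vertex -0.837 1.549 2.944
vertex -0.403 1.618 3.276
vertex -1.328 0.309 3.847
endloop
endfacet
facet normal 0.534 -0.626 -0.568
outer loop
vertex -1.328 0.309 3.847
vertex -0.403 1.618 3.276
vertex -0.893 0.379 4.179
endloop
endfacet
facet normal -0.304 -0.770 0.561
outer loop
vertex -1.328 0.309 3.847
vertex -0.893 0.379 4.179
vertex -1.465 0.76 4.392
endloop
endfacet
facet normal 0.306 0.769 -0.561
outer loop
vertex -0.403 1.618 3.276
vertex -0.975 2.0 3.488
vertex -0.303 1.911 3.732
endloop
endfacet
facet normal 0.935 -0.354 0.022
outer loop
vertex -0.403 1.618 3.276
vertex -0.303 1.911 3.732
vertex -0.893 0.379 4.179
endloop
endfacet
facet normal 0.935 -0.354 0.022
outer loop
vertex -0.893 0.379 4.179
vertex -0.303 1.911 3.732
vertex -0.793 0.672 4.635
endloop
endfacet
facet normal -0.304 -0.770 0.561
outer loop
vertex -0.893 0.379 4.179
vertex -0.793 0.672 4.635
vertex -1.465 0.76 4.392
endloop
endfacet
facet normal 0.306 0.769 -0.561
outer loop
vertex -0.303 1.911 3.732
vertex -0.975 2.0 3.488
vertex -0.597 2.256 4.045
endloop
endfacet
facet normal 0.789 0.126 0.602
outer loop
vertex -0.303 1.911 3.732
vertex -0.597 2.256 4.045
vertex -0.793 0.672 4.635
endloop
endfacet
facet normal 0.789 0.126 0.602
outer loop
vertex -0.793 0.672 4.635
vertex -0.597 2.256 4.045
vertex -1.087 1.017 4.948
endloop
endfacet
facet normal -0.304 -0.769 0.562
outer loop
vertex -0.793 0.672 4.635
vertex -1.087 1.017 4.948
vertex -1.465 0.76 4.392
endloop
endfacet

endsolid


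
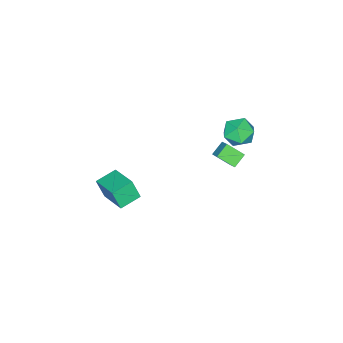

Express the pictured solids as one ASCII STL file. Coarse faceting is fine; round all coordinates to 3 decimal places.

solid 
facet normal 0.015 -0.249 0.968
outer loop
vertex -2.669 2.166 0.106
vertex -3.588 1.996 0.077
vertex -2.98 1.31 -0.109
endloop
endfacet
facet normal 0.640 -0.398 0.658
outer loop
vertex -2.669 2.166 0.106
vertex -2.98 1.31 -0.109
vertex -2.263 1.68 -0.583
endloop
endfacet
facet normal 0.900 0.208 0.383
outer loop
vertex -2.669 2.166 0.106
vertex -2.263 1.68 -0.583
vertex -2.429 2.595 -0.69
endloop
endfacet
facet normal 0.436 0.731 0.525
outer loop
vertex -2.669 2.166 0.106
vertex -2.429 2.595 -0.69
vertex -3.248 2.79 -0.282
endloop
endfacet
facet normal -0.111 0.449 0.887
outer loop
vertex -2.669 2.166 0.106
vertex -3.248 2.79 -0.282
vertex -3.588 1.996 0.077
endloop
endfacet
facet normal 0.516 -0.849 0.118
outer loop
vertex -2.263 1.68 -0.583
vertex -2.98 1.31 -0.109
vertex -2.932 1.21 -1.038
endloop
endfacet
facet normal -0.495 -0.607 0.622
outer loop
vertex -2.98 1.31 -0.109
vertex -3.588 1.996 0.077
vertex -3.751 1.405 -0.63
endloop
endfacet
facet normal -0.699 0.521 0.490
outer loop
vertex -3.588 1.996 0.077
vertex -3.248 2.79 -0.282
vertex -3.917 2.32 -0.737
endloop
endfacet
facet normal 0.185 0.978 -0.096
outer loop
vertex -3.248 2.79 -0.282
vertex -2.429 2.595 -0.69
vertex -3.2 2.69 -1.211
endloop
endfacet
facet normal 0.936 0.132 -0.326
outer loop
vertex -2.429 2.595 -0.69
vertex -2.263 1.68 -0.583
vertex -2.592 2.004 -1.397
endloop
endfacet
facet normal -0.436 -0.731 -0.525
outer loop
vertex -3.511 1.834 -1.426
vertex -2.932 1.21 -1.038
vertex -3.751 1.405 -0.63
endloop
endfacet
facet normal -0.900 -0.208 -0.383
outer loop
vertex -3.511 1.834 -1.426
vertex -3.751 1.405 -0.63
vertex -3.917 2.32 -0.737
endloop
endfacet
facet normal -0.640 0.398 -0.658
outer loop
vertex -3.511 1.834 -1.426
vertex -3.917 2.32 -0.737
vertex -3.2 2.69 -1.211
endloop
endfacet
facet normal -0.015 0.249 -0.968
outer loop
vertex -3.511 1.834 -1.426
vertex -3.2 2.69 -1.211
vertex -2.592 2.004 -1.397
endloop
endfacet
facet normal 0.111 -0.449 -0.887
outer loop
vertex -3.511 1.834 -1.426
vertex -2.592 2.004 -1.397
vertex -2.932 1.21 -1.038
endloop
endfacet
facet normal -0.185 -0.978 0.096
outer loop
vertex -3.751 1.405 -0.63
vertex -2.932 1.21 -1.038
vertex -2.98 1.31 -0.109
endloop
endfacet
facet normal -0.936 -0.132 0.326
outer loop
vertex -3.917 2.32 -0.737
vertex -3.751 1.405 -0.63
vertex -3.588 1.996 0.077
endloop
endfacet
facet normal -0.516 0.849 -0.118
outer loop
vertex -3.2 2.69 -1.211
vertex -3.917 2.32 -0.737
vertex -3.248 2.79 -0.282
endloop
endfacet
facet normal 0.495 0.607 -0.622
outer loop
vertex -2.592 2.004 -1.397
vertex -3.2 2.69 -1.211
vertex -2.429 2.595 -0.69
endloop
endfacet
facet normal 0.699 -0.521 -0.490
outer loop
vertex -2.932 1.21 -1.038
vertex -2.592 2.004 -1.397
vertex -2.263 1.68 -0.583
endloop
endfacet
facet normal -0.924 0.318 0.210
outer loop
vertex 2.572 -1.334 -1.024
vertex 3.209 0.157 -0.479
vertex 2.479 -0.909 -2.077
endloop
endfacet
facet normal -0.372 -0.872 -0.319
outer loop
vertex 3.551 -1.277 -2.321
vertex 2.572 -1.334 -1.024
vertex 2.479 -0.909 -2.077
endloop
endfacet
facet normal -0.925 0.317 0.211
outer loop
vertex 2.479 -0.909 -2.077
vertex 3.209 0.157 -0.479
vertex 3.115 0.582 -1.532
endloop
endfacet
facet normal -0.082 0.373 -0.924
outer loop
vertex 3.115 0.582 -1.532
vertex 3.551 -1.277 -2.321
vertex 2.479 -0.909 -2.077
endloop
endfacet
facet normal 0.082 -0.373 0.924
outer loop
vertex 2.572 -1.334 -1.024
vertex 4.281 -0.211 -0.723
vertex 3.209 0.157 -0.479
endloop
endfacet
facet normal -0.372 -0.872 -0.319
outer loop
vertex 3.645 -1.702 -1.268
vertex 2.572 -1.334 -1.024
vertex 3.551 -1.277 -2.321
endloop
endfacet
facet normal 0.082 -0.373 0.924
outer loop
vertex 3.645 -1.702 -1.268
vertex 4.281 -0.211 -0.723
vertex 2.572 -1.334 -1.024
endloop
endfacet
facet normal 0.372 0.872 0.319
outer loop
vertex 3.209 0.157 -0.479
vertex 4.281 -0.211 -0.723
vertex 3.115 0.582 -1.532
endloop
endfacet
facet normal -0.082 0.373 -0.924
outer loop
vertex 4.188 0.214 -1.776
vertex 3.551 -1.277 -2.321
vertex 3.115 0.582 -1.532
endloop
endfacet
facet normal 0.372 0.872 0.319
outer loop
vertex 3.115 0.582 -1.532
vertex 4.281 -0.211 -0.723
vertex 4.188 0.214 -1.776
endloop
endfacet
facet normal 0.924 -0.318 -0.211
outer loop
vertex 4.188 0.214 -1.776
vertex 3.645 -1.702 -1.268
vertex 3.551 -1.277 -2.321
endloop
endfacet
facet normal 0.925 -0.318 -0.210
outer loop
vertex 4.281 -0.211 -0.723
vertex 3.645 -1.702 -1.268
vertex 4.188 0.214 -1.776
endloop
endfacet
facet normal -0.824 0.102 0.558
outer loop
vertex -3.305 0.868 -2.367
vertex -2.788 1.515 -1.722
vertex -3.617 1.735 -2.987
endloop
endfacet
facet normal -0.493 -0.617 -0.614
outer loop
vertex -2.892 1.645 -3.478
vertex -3.305 0.868 -2.367
vertex -3.617 1.735 -2.987
endloop
endfacet
facet normal -0.824 0.103 0.558
outer loop
vertex -3.617 1.735 -2.987
vertex -2.788 1.515 -1.722
vertex -3.099 2.382 -2.342
endloop
endfacet
facet normal -0.281 0.781 -0.558
outer loop
vertex -3.099 2.382 -2.342
vertex -2.892 1.645 -3.478
vertex -3.617 1.735 -2.987
endloop
endfacet
facet normal 0.281 -0.781 0.558
outer loop
vertex -3.305 0.868 -2.367
vertex -2.063 1.425 -2.213
vertex -2.788 1.515 -1.722
endloop
endfacet
facet normal -0.493 -0.616 -0.614
outer loop
vertex -2.581 0.778 -2.858
vertex -3.305 0.868 -2.367
vertex -2.892 1.645 -3.478
endloop
endfacet
facet normal 0.281 -0.781 0.558
outer loop
vertex -2.581 0.778 -2.858
vertex -2.063 1.425 -2.213
vertex -3.305 0.868 -2.367
endloop
endfacet
facet normal 0.493 0.616 0.615
outer loop
vertex -2.788 1.515 -1.722
vertex -2.063 1.425 -2.213
vertex -3.099 2.382 -2.342
endloop
endfacet
facet normal -0.281 0.781 -0.558
outer loop
vertex -2.375 2.292 -2.833
vertex -2.892 1.645 -3.478
vertex -3.099 2.382 -2.342
endloop
endfacet
facet normal 0.493 0.616 0.614
outer loop
vertex -3.099 2.382 -2.342
vertex -2.063 1.425 -2.213
vertex -2.375 2.292 -2.833
endloop
endfacet
facet normal 0.824 -0.103 -0.557
outer loop
vertex -2.375 2.292 -2.833
vertex -2.581 0.778 -2.858
vertex -2.892 1.645 -3.478
endloop
endfacet
facet normal 0.823 -0.103 -0.558
outer loop
vertex -2.063 1.425 -2.213
vertex -2.581 0.778 -2.858
vertex -2.375 2.292 -2.833
endloop
endfacet

endsolid


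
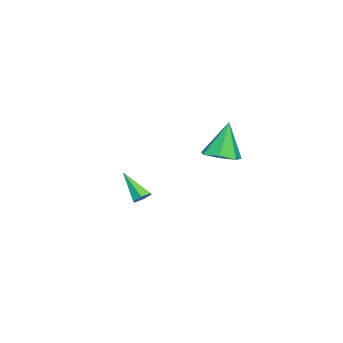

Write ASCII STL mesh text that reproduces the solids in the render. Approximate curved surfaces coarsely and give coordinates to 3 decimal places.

solid 
facet normal 0.340 0.631 -0.698
outer loop
vertex -0.318 -3.099 -3.803
vertex -0.776 -2.767 -3.726
vertex -0.305 -2.679 -3.417
endloop
endfacet
facet normal 0.825 -0.396 0.403
outer loop
vertex -0.318 -3.099 -3.803
vertex -0.305 -2.679 -3.417
vertex -1.424 -3.973 -2.394
endloop
endfacet
facet normal 0.340 0.631 -0.697
outer loop
vertex -0.305 -2.679 -3.417
vertex -0.776 -2.767 -3.726
vertex -0.762 -2.348 -3.34
endloop
endfacet
facet normal 0.390 0.339 0.856
outer loop
vertex -0.305 -2.679 -3.417
vertex -0.762 -2.348 -3.34
vertex -1.424 -3.973 -2.394
endloop
endfacet
facet normal 0.340 0.631 -0.697
outer loop
vertex -0.762 -2.348 -3.34
vertex -0.776 -2.767 -3.726
vertex -1.233 -2.436 -3.649
endloop
endfacet
facet normal -0.520 0.578 0.629
outer loop
vertex -0.762 -2.348 -3.34
vertex -1.233 -2.436 -3.649
vertex -1.424 -3.973 -2.394
endloop
endfacet
facet normal 0.340 0.631 -0.697
outer loop
vertex -1.233 -2.436 -3.649
vertex -0.776 -2.767 -3.726
vertex -1.247 -2.855 -4.035
endloop
endfacet
facet normal -0.995 0.081 -0.052
outer loop
vertex -1.233 -2.436 -3.649
vertex -1.247 -2.855 -4.035
vertex -1.424 -3.973 -2.394
endloop
endfacet
facet normal 0.339 0.632 -0.697
outer loop
vertex -1.247 -2.855 -4.035
vertex -0.776 -2.767 -3.726
vertex -0.789 -3.186 -4.112
endloop
endfacet
facet normal -0.559 -0.656 -0.507
outer loop
vertex -1.247 -2.855 -4.035
vertex -0.789 -3.186 -4.112
vertex -1.424 -3.973 -2.394
endloop
endfacet
facet normal 0.341 0.631 -0.697
outer loop
vertex -0.789 -3.186 -4.112
vertex -0.776 -2.767 -3.726
vertex -0.318 -3.099 -3.803
endloop
endfacet
facet normal 0.349 -0.894 -0.281
outer loop
vertex -0.789 -3.186 -4.112
vertex -0.318 -3.099 -3.803
vertex -1.424 -3.973 -2.394
endloop
endfacet
facet normal 0.307 -0.104 -0.946
outer loop
vertex 4.643 1.79 2.185
vertex 4.0 2.444 1.904
vertex 4.908 2.58 2.184
endloop
endfacet
facet normal 0.704 -0.235 0.670
outer loop
vertex 4.643 1.79 2.185
vertex 4.908 2.58 2.184
vertex 3.38 2.656 3.816
endloop
endfacet
facet normal 0.307 -0.104 -0.946
outer loop
vertex 4.908 2.58 2.184
vertex 4.0 2.444 1.904
vertex 4.489 3.268 1.972
endloop
endfacet
facet normal 0.622 0.550 0.557
outer loop
vertex 4.908 2.58 2.184
vertex 4.489 3.268 1.972
vertex 3.38 2.656 3.816
endloop
endfacet
facet normal 0.307 -0.104 -0.946
outer loop
vertex 4.489 3.268 1.972
vertex 4.0 2.444 1.904
vertex 3.701 3.336 1.709
endloop
endfacet
facet normal -0.019 0.952 0.304
outer loop
vertex 4.489 3.268 1.972
vertex 3.701 3.336 1.709
vertex 3.38 2.656 3.816
endloop
endfacet
facet normal 0.307 -0.104 -0.946
outer loop
vertex 3.701 3.336 1.709
vertex 4.0 2.444 1.904
vertex 3.139 2.733 1.593
endloop
endfacet
facet normal -0.737 0.667 0.103
outer loop
vertex 3.701 3.336 1.709
vertex 3.139 2.733 1.593
vertex 3.38 2.656 3.816
endloop
endfacet
facet normal 0.306 -0.106 -0.946
outer loop
vertex 3.139 2.733 1.593
vertex 4.0 2.444 1.904
vertex 3.224 1.913 1.712
endloop
endfacet
facet normal -0.991 -0.088 0.104
outer loop
vertex 3.139 2.733 1.593
vertex 3.224 1.913 1.712
vertex 3.38 2.656 3.816
endloop
endfacet
facet normal 0.306 -0.105 -0.946
outer loop
vertex 3.224 1.913 1.712
vertex 4.0 2.444 1.904
vertex 3.894 1.493 1.975
endloop
endfacet
facet normal -0.589 -0.747 0.308
outer loop
vertex 3.224 1.913 1.712
vertex 3.894 1.493 1.975
vertex 3.38 2.656 3.816
endloop
endfacet
facet normal 0.307 -0.105 -0.946
outer loop
vertex 3.894 1.493 1.975
vertex 4.0 2.444 1.904
vertex 4.643 1.79 2.185
endloop
endfacet
facet normal 0.165 -0.812 0.559
outer loop
vertex 3.894 1.493 1.975
vertex 4.643 1.79 2.185
vertex 3.38 2.656 3.816
endloop
endfacet

endsolid


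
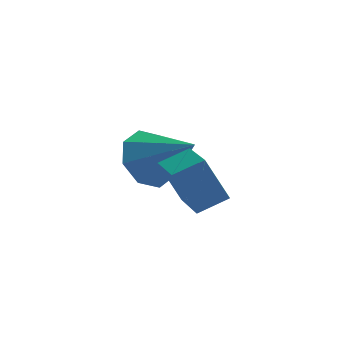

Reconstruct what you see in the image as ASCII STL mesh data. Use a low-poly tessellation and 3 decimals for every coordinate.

solid 
facet normal -0.695 0.373 -0.615
outer loop
vertex -0.286 3.128 -1.0
vertex -0.901 3.031 -0.363
vertex -0.341 3.68 -0.603
endloop
endfacet
facet normal 0.948 0.243 -0.207
outer loop
vertex -0.286 3.128 -1.0
vertex -0.341 3.68 -0.603
vertex 0.261 2.409 0.663
endloop
endfacet
facet normal -0.696 0.373 -0.614
outer loop
vertex -0.341 3.68 -0.603
vertex -0.901 3.031 -0.363
vertex -0.723 3.851 -0.066
endloop
endfacet
facet normal 0.709 0.637 0.302
outer loop
vertex -0.341 3.68 -0.603
vertex -0.723 3.851 -0.066
vertex 0.261 2.409 0.663
endloop
endfacet
facet normal -0.695 0.373 -0.614
outer loop
vertex -0.723 3.851 -0.066
vertex -0.901 3.031 -0.363
vertex -1.21 3.542 0.297
endloop
endfacet
facet normal 0.235 0.562 0.793
outer loop
vertex -0.723 3.851 -0.066
vertex -1.21 3.542 0.297
vertex 0.261 2.409 0.663
endloop
endfacet
facet normal -0.696 0.372 -0.614
outer loop
vertex -1.21 3.542 0.297
vertex -0.901 3.031 -0.363
vertex -1.515 2.934 0.274
endloop
endfacet
facet normal -0.196 0.061 0.979
outer loop
vertex -1.21 3.542 0.297
vertex -1.515 2.934 0.274
vertex 0.261 2.409 0.663
endloop
endfacet
facet normal -0.696 0.373 -0.614
outer loop
vertex -1.515 2.934 0.274
vertex -0.901 3.031 -0.363
vertex -1.461 2.382 -0.123
endloop
endfacet
facet normal -0.333 -0.572 0.750
outer loop
vertex -1.515 2.934 0.274
vertex -1.461 2.382 -0.123
vertex 0.261 2.409 0.663
endloop
endfacet
facet normal -0.695 0.373 -0.615
outer loop
vertex -1.461 2.382 -0.123
vertex -0.901 3.031 -0.363
vertex -1.078 2.211 -0.66
endloop
endfacet
facet normal -0.095 -0.966 0.240
outer loop
vertex -1.461 2.382 -0.123
vertex -1.078 2.211 -0.66
vertex 0.261 2.409 0.663
endloop
endfacet
facet normal -0.696 0.373 -0.614
outer loop
vertex -1.078 2.211 -0.66
vertex -0.901 3.031 -0.363
vertex -0.592 2.52 -1.023
endloop
endfacet
facet normal 0.379 -0.891 -0.251
outer loop
vertex -1.078 2.211 -0.66
vertex -0.592 2.52 -1.023
vertex 0.261 2.409 0.663
endloop
endfacet
facet normal -0.695 0.373 -0.614
outer loop
vertex -0.592 2.52 -1.023
vertex -0.901 3.031 -0.363
vertex -0.286 3.128 -1.0
endloop
endfacet
facet normal 0.810 -0.391 -0.436
outer loop
vertex -0.592 2.52 -1.023
vertex -0.286 3.128 -1.0
vertex 0.261 2.409 0.663
endloop
endfacet
facet normal -0.474 0.204 0.856
outer loop
vertex 0.663 0.551 1.44
vertex 0.175 1.961 0.834
vertex -0.048 0.174 1.136
endloop
endfacet
facet normal 0.303 -0.875 0.377
outer loop
vertex 0.545 -0.081 0.066
vertex 0.663 0.551 1.44
vertex -0.048 0.174 1.136
endloop
endfacet
facet normal -0.474 0.204 0.856
outer loop
vertex -0.048 0.174 1.136
vertex 0.175 1.961 0.834
vertex -0.536 1.584 0.53
endloop
endfacet
facet normal -0.826 -0.438 -0.354
outer loop
vertex -0.536 1.584 0.53
vertex 0.545 -0.081 0.066
vertex -0.048 0.174 1.136
endloop
endfacet
facet normal 0.826 0.438 0.354
outer loop
vertex 0.663 0.551 1.44
vertex 0.768 1.706 -0.236
vertex 0.175 1.961 0.834
endloop
endfacet
facet normal 0.303 -0.875 0.377
outer loop
vertex 1.256 0.296 0.37
vertex 0.663 0.551 1.44
vertex 0.545 -0.081 0.066
endloop
endfacet
facet normal 0.826 0.438 0.354
outer loop
vertex 1.256 0.296 0.37
vertex 0.768 1.706 -0.236
vertex 0.663 0.551 1.44
endloop
endfacet
facet normal -0.303 0.875 -0.377
outer loop
vertex 0.175 1.961 0.834
vertex 0.768 1.706 -0.236
vertex -0.536 1.584 0.53
endloop
endfacet
facet normal -0.826 -0.438 -0.354
outer loop
vertex 0.057 1.329 -0.54
vertex 0.545 -0.081 0.066
vertex -0.536 1.584 0.53
endloop
endfacet
facet normal -0.303 0.875 -0.377
outer loop
vertex -0.536 1.584 0.53
vertex 0.768 1.706 -0.236
vertex 0.057 1.329 -0.54
endloop
endfacet
facet normal 0.474 -0.204 -0.856
outer loop
vertex 0.057 1.329 -0.54
vertex 1.256 0.296 0.37
vertex 0.545 -0.081 0.066
endloop
endfacet
facet normal 0.474 -0.204 -0.856
outer loop
vertex 0.768 1.706 -0.236
vertex 1.256 0.296 0.37
vertex 0.057 1.329 -0.54
endloop
endfacet

endsolid


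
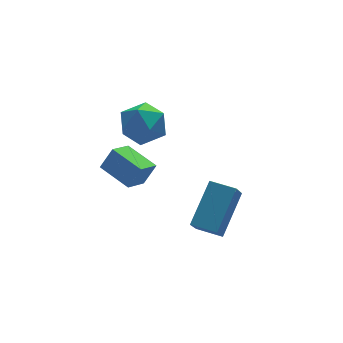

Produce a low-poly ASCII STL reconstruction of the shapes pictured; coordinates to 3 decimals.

solid 
facet normal -0.743 -0.511 0.433
outer loop
vertex -2.713 1.507 0.464
vertex -3.408 2.848 0.854
vertex -3.253 1.499 -0.471
endloop
endfacet
facet normal 0.446 -0.859 -0.250
outer loop
vertex -2.392 2.092 -0.974
vertex -2.713 1.507 0.464
vertex -3.253 1.499 -0.471
endloop
endfacet
facet normal -0.743 -0.511 0.433
outer loop
vertex -3.253 1.499 -0.471
vertex -3.408 2.848 0.854
vertex -3.948 2.84 -0.081
endloop
endfacet
facet normal -0.500 -0.008 -0.866
outer loop
vertex -3.948 2.84 -0.081
vertex -2.392 2.092 -0.974
vertex -3.253 1.499 -0.471
endloop
endfacet
facet normal 0.500 0.008 0.866
outer loop
vertex -2.713 1.507 0.464
vertex -2.547 3.441 0.351
vertex -3.408 2.848 0.854
endloop
endfacet
facet normal 0.446 -0.859 -0.250
outer loop
vertex -1.852 2.1 -0.039
vertex -2.713 1.507 0.464
vertex -2.392 2.092 -0.974
endloop
endfacet
facet normal 0.500 0.008 0.866
outer loop
vertex -1.852 2.1 -0.039
vertex -2.547 3.441 0.351
vertex -2.713 1.507 0.464
endloop
endfacet
facet normal -0.446 0.859 0.250
outer loop
vertex -3.408 2.848 0.854
vertex -2.547 3.441 0.351
vertex -3.948 2.84 -0.081
endloop
endfacet
facet normal -0.500 -0.008 -0.866
outer loop
vertex -3.087 3.433 -0.584
vertex -2.392 2.092 -0.974
vertex -3.948 2.84 -0.081
endloop
endfacet
facet normal -0.446 0.859 0.250
outer loop
vertex -3.948 2.84 -0.081
vertex -2.547 3.441 0.351
vertex -3.087 3.433 -0.584
endloop
endfacet
facet normal 0.743 0.511 -0.433
outer loop
vertex -3.087 3.433 -0.584
vertex -1.852 2.1 -0.039
vertex -2.392 2.092 -0.974
endloop
endfacet
facet normal 0.743 0.511 -0.433
outer loop
vertex -2.547 3.441 0.351
vertex -1.852 2.1 -0.039
vertex -3.087 3.433 -0.584
endloop
endfacet
facet normal -0.964 0.264 -0.037
outer loop
vertex -3.193 2.194 2.249
vertex -3.402 1.548 3.079
vertex -3.128 2.571 3.251
endloop
endfacet
facet normal -0.545 0.796 -0.264
outer loop
vertex -3.193 2.194 2.249
vertex -3.128 2.571 3.251
vertex -2.384 2.84 2.528
endloop
endfacet
facet normal -0.162 0.555 -0.816
outer loop
vertex -3.193 2.194 2.249
vertex -2.384 2.84 2.528
vertex -2.197 1.984 1.909
endloop
endfacet
facet normal -0.344 -0.126 -0.930
outer loop
vertex -3.193 2.194 2.249
vertex -2.197 1.984 1.909
vertex -2.827 1.186 2.25
endloop
endfacet
facet normal -0.840 -0.305 -0.449
outer loop
vertex -3.193 2.194 2.249
vertex -2.827 1.186 2.25
vertex -3.402 1.548 3.079
endloop
endfacet
facet normal -0.092 0.961 0.263
outer loop
vertex -2.384 2.84 2.528
vertex -3.128 2.571 3.251
vertex -2.093 2.594 3.53
endloop
endfacet
facet normal -0.771 0.101 0.629
outer loop
vertex -3.128 2.571 3.251
vertex -3.402 1.548 3.079
vertex -2.723 1.796 3.871
endloop
endfacet
facet normal -0.569 -0.821 -0.036
outer loop
vertex -3.402 1.548 3.079
vertex -2.827 1.186 2.25
vertex -2.536 0.94 3.252
endloop
endfacet
facet normal 0.232 -0.531 -0.815
outer loop
vertex -2.827 1.186 2.25
vertex -2.197 1.984 1.909
vertex -1.792 1.209 2.529
endloop
endfacet
facet normal 0.527 0.571 -0.630
outer loop
vertex -2.197 1.984 1.909
vertex -2.384 2.84 2.528
vertex -1.518 2.232 2.701
endloop
endfacet
facet normal 0.344 0.126 0.930
outer loop
vertex -1.727 1.586 3.531
vertex -2.093 2.594 3.53
vertex -2.723 1.796 3.871
endloop
endfacet
facet normal 0.162 -0.555 0.816
outer loop
vertex -1.727 1.586 3.531
vertex -2.723 1.796 3.871
vertex -2.536 0.94 3.252
endloop
endfacet
facet normal 0.545 -0.796 0.264
outer loop
vertex -1.727 1.586 3.531
vertex -2.536 0.94 3.252
vertex -1.792 1.209 2.529
endloop
endfacet
facet normal 0.964 -0.264 0.037
outer loop
vertex -1.727 1.586 3.531
vertex -1.792 1.209 2.529
vertex -1.518 2.232 2.701
endloop
endfacet
facet normal 0.840 0.305 0.449
outer loop
vertex -1.727 1.586 3.531
vertex -1.518 2.232 2.701
vertex -2.093 2.594 3.53
endloop
endfacet
facet normal -0.232 0.531 0.815
outer loop
vertex -2.723 1.796 3.871
vertex -2.093 2.594 3.53
vertex -3.128 2.571 3.251
endloop
endfacet
facet normal -0.527 -0.571 0.630
outer loop
vertex -2.536 0.94 3.252
vertex -2.723 1.796 3.871
vertex -3.402 1.548 3.079
endloop
endfacet
facet normal 0.092 -0.961 -0.263
outer loop
vertex -1.792 1.209 2.529
vertex -2.536 0.94 3.252
vertex -2.827 1.186 2.25
endloop
endfacet
facet normal 0.771 -0.101 -0.629
outer loop
vertex -1.518 2.232 2.701
vertex -1.792 1.209 2.529
vertex -2.197 1.984 1.909
endloop
endfacet
facet normal 0.569 0.821 0.036
outer loop
vertex -2.093 2.594 3.53
vertex -1.518 2.232 2.701
vertex -2.384 2.84 2.528
endloop
endfacet
facet normal -0.402 -0.491 0.773
outer loop
vertex 0.598 -0.242 -0.334
vertex -0.212 0.555 -0.249
vertex -0.659 -1.374 -1.708
endloop
endfacet
facet normal 0.711 -0.699 -0.074
outer loop
vertex -0.168 -0.775 -2.651
vertex 0.598 -0.242 -0.334
vertex -0.659 -1.374 -1.708
endloop
endfacet
facet normal -0.403 -0.491 0.772
outer loop
vertex -0.659 -1.374 -1.708
vertex -0.212 0.555 -0.249
vertex -1.469 -0.577 -1.624
endloop
endfacet
facet normal -0.577 -0.520 -0.630
outer loop
vertex -1.469 -0.577 -1.624
vertex -0.168 -0.775 -2.651
vertex -0.659 -1.374 -1.708
endloop
endfacet
facet normal 0.577 0.519 0.630
outer loop
vertex 0.598 -0.242 -0.334
vertex 0.279 1.154 -1.192
vertex -0.212 0.555 -0.249
endloop
endfacet
facet normal 0.711 -0.699 -0.074
outer loop
vertex 1.089 0.357 -1.276
vertex 0.598 -0.242 -0.334
vertex -0.168 -0.775 -2.651
endloop
endfacet
facet normal 0.576 0.519 0.631
outer loop
vertex 1.089 0.357 -1.276
vertex 0.279 1.154 -1.192
vertex 0.598 -0.242 -0.334
endloop
endfacet
facet normal -0.711 0.699 0.074
outer loop
vertex -0.212 0.555 -0.249
vertex 0.279 1.154 -1.192
vertex -1.469 -0.577 -1.624
endloop
endfacet
facet normal -0.577 -0.519 -0.631
outer loop
vertex -0.978 0.022 -2.566
vertex -0.168 -0.775 -2.651
vertex -1.469 -0.577 -1.624
endloop
endfacet
facet normal -0.711 0.699 0.074
outer loop
vertex -1.469 -0.577 -1.624
vertex 0.279 1.154 -1.192
vertex -0.978 0.022 -2.566
endloop
endfacet
facet normal 0.402 0.491 -0.772
outer loop
vertex -0.978 0.022 -2.566
vertex 1.089 0.357 -1.276
vertex -0.168 -0.775 -2.651
endloop
endfacet
facet normal 0.403 0.491 -0.773
outer loop
vertex 0.279 1.154 -1.192
vertex 1.089 0.357 -1.276
vertex -0.978 0.022 -2.566
endloop
endfacet

endsolid


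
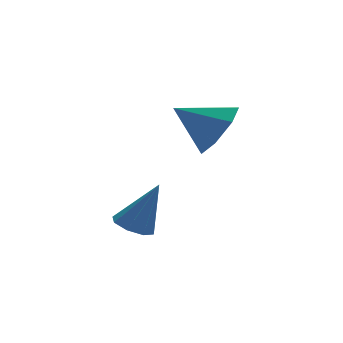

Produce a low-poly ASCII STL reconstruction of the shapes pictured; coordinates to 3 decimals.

solid 
facet normal -0.411 0.119 -0.904
outer loop
vertex -2.896 -2.924 -3.189
vertex -3.306 -2.569 -2.956
vertex -2.77 -2.49 -3.189
endloop
endfacet
facet normal 0.955 -0.277 -0.101
outer loop
vertex -2.896 -2.924 -3.189
vertex -2.77 -2.49 -3.189
vertex -2.674 -2.751 -1.564
endloop
endfacet
facet normal -0.410 0.118 -0.904
outer loop
vertex -2.77 -2.49 -3.189
vertex -3.306 -2.569 -2.956
vertex -2.958 -2.103 -3.053
endloop
endfacet
facet normal 0.902 0.432 0.016
outer loop
vertex -2.77 -2.49 -3.189
vertex -2.958 -2.103 -3.053
vertex -2.674 -2.751 -1.564
endloop
endfacet
facet normal -0.409 0.117 -0.905
outer loop
vertex -2.958 -2.103 -3.053
vertex -3.306 -2.569 -2.956
vertex -3.35 -1.988 -2.861
endloop
endfacet
facet normal 0.401 0.866 0.300
outer loop
vertex -2.958 -2.103 -3.053
vertex -3.35 -1.988 -2.861
vertex -2.674 -2.751 -1.564
endloop
endfacet
facet normal -0.411 0.117 -0.904
outer loop
vertex -3.35 -1.988 -2.861
vertex -3.306 -2.569 -2.956
vertex -3.716 -2.214 -2.724
endloop
endfacet
facet normal -0.256 0.769 0.586
outer loop
vertex -3.35 -1.988 -2.861
vertex -3.716 -2.214 -2.724
vertex -2.674 -2.751 -1.564
endloop
endfacet
facet normal -0.410 0.117 -0.904
outer loop
vertex -3.716 -2.214 -2.724
vertex -3.306 -2.569 -2.956
vertex -3.842 -2.648 -2.723
endloop
endfacet
facet normal -0.681 0.199 0.704
outer loop
vertex -3.716 -2.214 -2.724
vertex -3.842 -2.648 -2.723
vertex -2.674 -2.751 -1.564
endloop
endfacet
facet normal -0.410 0.118 -0.904
outer loop
vertex -3.842 -2.648 -2.723
vertex -3.306 -2.569 -2.956
vertex -3.654 -3.035 -2.859
endloop
endfacet
facet normal -0.628 -0.511 0.587
outer loop
vertex -3.842 -2.648 -2.723
vertex -3.654 -3.035 -2.859
vertex -2.674 -2.751 -1.564
endloop
endfacet
facet normal -0.410 0.118 -0.904
outer loop
vertex -3.654 -3.035 -2.859
vertex -3.306 -2.569 -2.956
vertex -3.262 -3.15 -3.052
endloop
endfacet
facet normal -0.128 -0.944 0.304
outer loop
vertex -3.654 -3.035 -2.859
vertex -3.262 -3.15 -3.052
vertex -2.674 -2.751 -1.564
endloop
endfacet
facet normal -0.411 0.118 -0.904
outer loop
vertex -3.262 -3.15 -3.052
vertex -3.306 -2.569 -2.956
vertex -2.896 -2.924 -3.189
endloop
endfacet
facet normal 0.530 -0.848 0.018
outer loop
vertex -3.262 -3.15 -3.052
vertex -2.896 -2.924 -3.189
vertex -2.674 -2.751 -1.564
endloop
endfacet
facet normal 0.756 -0.368 -0.541
outer loop
vertex 0.463 -0.158 -0.313
vertex -0.139 -0.743 -0.757
vertex 0.117 0.14 -0.999
endloop
endfacet
facet normal 0.042 0.924 0.380
outer loop
vertex 0.463 -0.158 -0.313
vertex 0.117 0.14 -0.999
vertex -1.221 -0.217 0.017
endloop
endfacet
facet normal 0.756 -0.368 -0.542
outer loop
vertex 0.117 0.14 -0.999
vertex -0.139 -0.743 -0.757
vertex -0.423 -0.227 -1.503
endloop
endfacet
facet normal -0.402 0.890 -0.217
outer loop
vertex 0.117 0.14 -0.999
vertex -0.423 -0.227 -1.503
vertex -1.221 -0.217 0.017
endloop
endfacet
facet normal 0.756 -0.367 -0.542
outer loop
vertex -0.423 -0.227 -1.503
vertex -0.139 -0.743 -0.757
vertex -0.749 -0.982 -1.446
endloop
endfacet
facet normal -0.836 0.328 -0.441
outer loop
vertex -0.423 -0.227 -1.503
vertex -0.749 -0.982 -1.446
vertex -1.221 -0.217 0.017
endloop
endfacet
facet normal 0.756 -0.368 -0.542
outer loop
vertex -0.749 -0.982 -1.446
vertex -0.139 -0.743 -0.757
vertex -0.616 -1.557 -0.87
endloop
endfacet
facet normal -0.933 -0.339 -0.123
outer loop
vertex -0.749 -0.982 -1.446
vertex -0.616 -1.557 -0.87
vertex -1.221 -0.217 0.017
endloop
endfacet
facet normal 0.756 -0.368 -0.542
outer loop
vertex -0.616 -1.557 -0.87
vertex -0.139 -0.743 -0.757
vertex -0.124 -1.519 -0.21
endloop
endfacet
facet normal -0.619 -0.608 0.497
outer loop
vertex -0.616 -1.557 -0.87
vertex -0.124 -1.519 -0.21
vertex -1.221 -0.217 0.017
endloop
endfacet
facet normal 0.757 -0.367 -0.541
outer loop
vertex -0.124 -1.519 -0.21
vertex -0.139 -0.743 -0.757
vertex 0.356 -0.896 0.039
endloop
endfacet
facet normal -0.133 -0.278 0.951
outer loop
vertex -0.124 -1.519 -0.21
vertex 0.356 -0.896 0.039
vertex -1.221 -0.217 0.017
endloop
endfacet
facet normal 0.756 -0.368 -0.541
outer loop
vertex 0.356 -0.896 0.039
vertex -0.139 -0.743 -0.757
vertex 0.463 -0.158 -0.313
endloop
endfacet
facet normal 0.162 0.406 0.900
outer loop
vertex 0.356 -0.896 0.039
vertex 0.463 -0.158 -0.313
vertex -1.221 -0.217 0.017
endloop
endfacet

endsolid


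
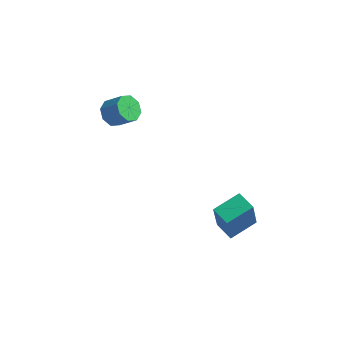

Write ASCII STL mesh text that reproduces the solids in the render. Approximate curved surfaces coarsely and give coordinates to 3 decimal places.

solid 
facet normal -0.764 0.017 -0.644
outer loop
vertex -3.686 3.841 1.922
vertex -4.088 3.47 2.389
vertex -3.967 4.168 2.264
endloop
endfacet
facet normal 0.394 0.804 -0.445
outer loop
vertex -3.686 3.841 1.922
vertex -3.967 4.168 2.264
vertex -2.829 3.821 2.643
endloop
endfacet
facet normal 0.394 0.804 -0.445
outer loop
vertex -2.829 3.821 2.643
vertex -3.967 4.168 2.264
vertex -3.111 4.149 2.986
endloop
endfacet
facet normal 0.764 -0.017 0.645
outer loop
vertex -2.829 3.821 2.643
vertex -3.111 4.149 2.986
vertex -3.232 3.45 3.111
endloop
endfacet
facet normal -0.765 0.017 -0.644
outer loop
vertex -3.967 4.168 2.264
vertex -4.088 3.47 2.389
vertex -4.319 4.087 2.68
endloop
endfacet
facet normal -0.082 0.989 0.123
outer loop
vertex -3.967 4.168 2.264
vertex -4.319 4.087 2.68
vertex -3.111 4.149 2.986
endloop
endfacet
facet normal -0.082 0.989 0.125
outer loop
vertex -3.111 4.149 2.986
vertex -4.319 4.087 2.68
vertex -3.463 4.067 3.402
endloop
endfacet
facet normal 0.765 -0.017 0.644
outer loop
vertex -3.111 4.149 2.986
vertex -3.463 4.067 3.402
vertex -3.232 3.45 3.111
endloop
endfacet
facet normal -0.765 0.017 -0.644
outer loop
vertex -4.319 4.087 2.68
vertex -4.088 3.47 2.389
vertex -4.536 3.643 2.926
endloop
endfacet
facet normal -0.511 0.594 0.622
outer loop
vertex -4.319 4.087 2.68
vertex -4.536 3.643 2.926
vertex -3.463 4.067 3.402
endloop
endfacet
facet normal -0.511 0.594 0.622
outer loop
vertex -3.463 4.067 3.402
vertex -4.536 3.643 2.926
vertex -3.68 3.624 3.647
endloop
endfacet
facet normal 0.764 -0.018 0.645
outer loop
vertex -3.463 4.067 3.402
vertex -3.68 3.624 3.647
vertex -3.232 3.45 3.111
endloop
endfacet
facet normal -0.765 0.018 -0.644
outer loop
vertex -4.536 3.643 2.926
vertex -4.088 3.47 2.389
vertex -4.491 3.099 2.857
endloop
endfacet
facet normal -0.639 -0.149 0.755
outer loop
vertex -4.536 3.643 2.926
vertex -4.491 3.099 2.857
vertex -3.68 3.624 3.647
endloop
endfacet
facet normal -0.639 -0.149 0.755
outer loop
vertex -3.68 3.624 3.647
vertex -4.491 3.099 2.857
vertex -3.634 3.079 3.578
endloop
endfacet
facet normal 0.764 -0.017 0.644
outer loop
vertex -3.68 3.624 3.647
vertex -3.634 3.079 3.578
vertex -3.232 3.45 3.111
endloop
endfacet
facet normal -0.764 0.017 -0.645
outer loop
vertex -4.491 3.099 2.857
vertex -4.088 3.47 2.389
vertex -4.209 2.771 2.514
endloop
endfacet
facet normal -0.394 -0.804 0.445
outer loop
vertex -4.491 3.099 2.857
vertex -4.209 2.771 2.514
vertex -3.634 3.079 3.578
endloop
endfacet
facet normal -0.394 -0.804 0.445
outer loop
vertex -3.634 3.079 3.578
vertex -4.209 2.771 2.514
vertex -3.353 2.752 3.236
endloop
endfacet
facet normal 0.764 -0.017 0.644
outer loop
vertex -3.634 3.079 3.578
vertex -3.353 2.752 3.236
vertex -3.232 3.45 3.111
endloop
endfacet
facet normal -0.765 0.017 -0.644
outer loop
vertex -4.209 2.771 2.514
vertex -4.088 3.47 2.389
vertex -3.857 2.853 2.098
endloop
endfacet
facet normal 0.083 -0.989 -0.125
outer loop
vertex -4.209 2.771 2.514
vertex -3.857 2.853 2.098
vertex -3.353 2.752 3.236
endloop
endfacet
facet normal 0.081 -0.989 -0.124
outer loop
vertex -3.353 2.752 3.236
vertex -3.857 2.853 2.098
vertex -3.001 2.833 2.82
endloop
endfacet
facet normal 0.765 -0.017 0.644
outer loop
vertex -3.353 2.752 3.236
vertex -3.001 2.833 2.82
vertex -3.232 3.45 3.111
endloop
endfacet
facet normal -0.764 0.018 -0.645
outer loop
vertex -3.857 2.853 2.098
vertex -4.088 3.47 2.389
vertex -3.64 3.296 1.853
endloop
endfacet
facet normal 0.511 -0.594 -0.622
outer loop
vertex -3.857 2.853 2.098
vertex -3.64 3.296 1.853
vertex -3.001 2.833 2.82
endloop
endfacet
facet normal 0.511 -0.594 -0.622
outer loop
vertex -3.001 2.833 2.82
vertex -3.64 3.296 1.853
vertex -2.784 3.277 2.574
endloop
endfacet
facet normal 0.765 -0.017 0.644
outer loop
vertex -3.001 2.833 2.82
vertex -2.784 3.277 2.574
vertex -3.232 3.45 3.111
endloop
endfacet
facet normal -0.764 0.017 -0.644
outer loop
vertex -3.64 3.296 1.853
vertex -4.088 3.47 2.389
vertex -3.686 3.841 1.922
endloop
endfacet
facet normal 0.639 0.149 -0.755
outer loop
vertex -3.64 3.296 1.853
vertex -3.686 3.841 1.922
vertex -2.784 3.277 2.574
endloop
endfacet
facet normal 0.639 0.149 -0.755
outer loop
vertex -2.784 3.277 2.574
vertex -3.686 3.841 1.922
vertex -2.829 3.821 2.643
endloop
endfacet
facet normal 0.765 -0.018 0.644
outer loop
vertex -2.784 3.277 2.574
vertex -2.829 3.821 2.643
vertex -3.232 3.45 3.111
endloop
endfacet
facet normal -0.865 0.463 0.194
outer loop
vertex 1.288 2.493 -1.536
vertex 2.014 3.687 -1.147
vertex 1.221 3.115 -3.319
endloop
endfacet
facet normal -0.500 -0.823 -0.268
outer loop
vertex 2.086 2.653 -3.513
vertex 1.288 2.493 -1.536
vertex 1.221 3.115 -3.319
endloop
endfacet
facet normal -0.865 0.463 0.194
outer loop
vertex 1.221 3.115 -3.319
vertex 2.014 3.687 -1.147
vertex 1.947 4.309 -2.93
endloop
endfacet
facet normal -0.036 0.329 -0.944
outer loop
vertex 1.947 4.309 -2.93
vertex 2.086 2.653 -3.513
vertex 1.221 3.115 -3.319
endloop
endfacet
facet normal 0.036 -0.329 0.944
outer loop
vertex 1.288 2.493 -1.536
vertex 2.879 3.225 -1.341
vertex 2.014 3.687 -1.147
endloop
endfacet
facet normal -0.500 -0.823 -0.268
outer loop
vertex 2.153 2.031 -1.73
vertex 1.288 2.493 -1.536
vertex 2.086 2.653 -3.513
endloop
endfacet
facet normal 0.036 -0.329 0.944
outer loop
vertex 2.153 2.031 -1.73
vertex 2.879 3.225 -1.341
vertex 1.288 2.493 -1.536
endloop
endfacet
facet normal 0.500 0.823 0.268
outer loop
vertex 2.014 3.687 -1.147
vertex 2.879 3.225 -1.341
vertex 1.947 4.309 -2.93
endloop
endfacet
facet normal -0.036 0.329 -0.944
outer loop
vertex 2.812 3.847 -3.124
vertex 2.086 2.653 -3.513
vertex 1.947 4.309 -2.93
endloop
endfacet
facet normal 0.500 0.823 0.268
outer loop
vertex 1.947 4.309 -2.93
vertex 2.879 3.225 -1.341
vertex 2.812 3.847 -3.124
endloop
endfacet
facet normal 0.865 -0.463 -0.194
outer loop
vertex 2.812 3.847 -3.124
vertex 2.153 2.031 -1.73
vertex 2.086 2.653 -3.513
endloop
endfacet
facet normal 0.865 -0.463 -0.194
outer loop
vertex 2.879 3.225 -1.341
vertex 2.153 2.031 -1.73
vertex 2.812 3.847 -3.124
endloop
endfacet

endsolid
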